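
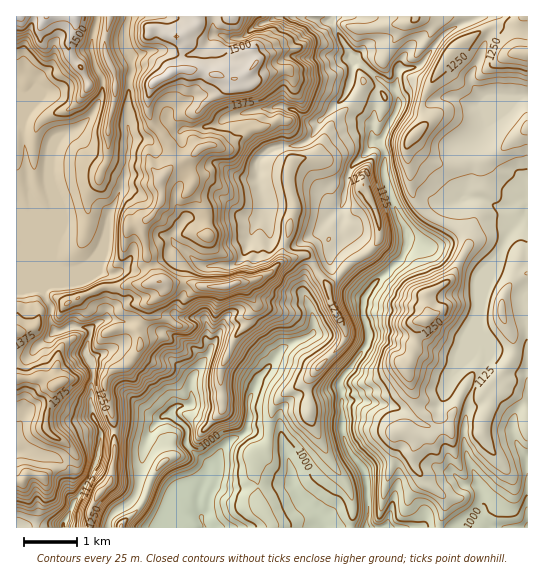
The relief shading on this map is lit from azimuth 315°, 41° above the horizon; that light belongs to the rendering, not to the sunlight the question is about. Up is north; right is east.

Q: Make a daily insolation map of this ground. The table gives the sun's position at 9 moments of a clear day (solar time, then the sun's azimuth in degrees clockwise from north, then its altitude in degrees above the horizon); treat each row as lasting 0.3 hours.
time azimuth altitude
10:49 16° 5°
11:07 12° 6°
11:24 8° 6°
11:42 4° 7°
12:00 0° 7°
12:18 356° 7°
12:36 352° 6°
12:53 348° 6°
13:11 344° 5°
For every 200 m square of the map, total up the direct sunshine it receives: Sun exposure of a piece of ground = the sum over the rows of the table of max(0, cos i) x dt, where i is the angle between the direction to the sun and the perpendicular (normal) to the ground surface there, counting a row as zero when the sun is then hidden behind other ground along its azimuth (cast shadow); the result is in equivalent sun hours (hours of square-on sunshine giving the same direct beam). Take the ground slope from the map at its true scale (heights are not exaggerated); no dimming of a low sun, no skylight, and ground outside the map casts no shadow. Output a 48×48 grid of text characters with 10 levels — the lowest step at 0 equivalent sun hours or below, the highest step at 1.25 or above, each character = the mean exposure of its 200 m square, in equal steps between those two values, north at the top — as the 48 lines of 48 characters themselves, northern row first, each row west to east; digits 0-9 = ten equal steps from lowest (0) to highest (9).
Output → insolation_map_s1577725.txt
001000011015864322100002999632565332200100366420
000000021022113310000079798874000000000028731332
000010022210000012444885446423100010000174102455
000002313420012123333234200000000120000530003322
000001411521245554443311365543300000004400021000
000000230214751000222212102233214000145100010000
000000111212200000001110000001031100022000100000
000000001001000001000000000000131020030000000000
000220003000000021000000000001421100333442110000
122000002010000000000000000004210002744211211003
220000012111010000000000000033222006741000122232
210000000111003235520000000143332124300001222320
211112321112422331011000002434421511000122233100
111222331112343200000000011112107500000222221000
111222231011142121000000011000049310010000111100
112211100022210121000000012000144520000111111111
112211100132011200000000013200110530010111111211
121211100255411002300011113211210250012222331122
222221100354400001210011121112310151002333322222
222222111232000133332122121122210032000023322222
222222112200100112322122210222212111000001332223
222222012200222000023333424632234200000003210233
222221023101222300012446973242441000110144001233
222211222011266340027999400044400000567983002222
222222257566657699999971000026000003899962112321
222568962200000002320000000002000014687300122421
775264000000000000000000000001100014432233223422
334100000000000000000000000000600012234410122222
442000000100000000000000000000340014431000121122
310000003111000000000000000000030011000000120012
001540000012000000000000000012000142200001221001
004630000230000000000000002464000456310001222221
356456204520000000000000002440003522310011223311
665468523000000000000000012100013200010012323211
001310011000000000000000121000001000000112232111
000000000000000000000000100100000000002222122101
000000000000000000000000001200002321001242122001
002000000100000000000000000110002343212321131002
012201200000000000000000000011002333332221121111
100254101300000000000011000013100000022101002310
100004301200000000000011100003200000010001001330
430000203100011000000011100001510000000001000231
677200025210100000000010000000430010012100100022
201100065121100000000011100000030010002320000001
000000161001000000000112210000020010000234300000
000000310002000000001112211000011100100001000000
000000200041000000000012222210110100000000011000
000000000110000000000001222111000000000000010000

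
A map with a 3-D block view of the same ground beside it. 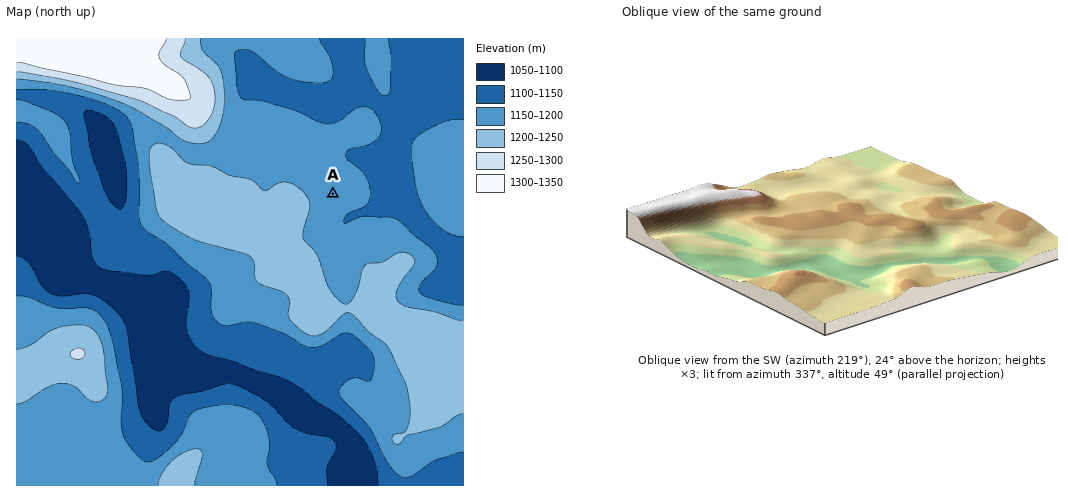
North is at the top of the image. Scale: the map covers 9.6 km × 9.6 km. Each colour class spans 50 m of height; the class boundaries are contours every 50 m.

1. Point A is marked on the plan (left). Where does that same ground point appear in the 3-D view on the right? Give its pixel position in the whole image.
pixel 868 200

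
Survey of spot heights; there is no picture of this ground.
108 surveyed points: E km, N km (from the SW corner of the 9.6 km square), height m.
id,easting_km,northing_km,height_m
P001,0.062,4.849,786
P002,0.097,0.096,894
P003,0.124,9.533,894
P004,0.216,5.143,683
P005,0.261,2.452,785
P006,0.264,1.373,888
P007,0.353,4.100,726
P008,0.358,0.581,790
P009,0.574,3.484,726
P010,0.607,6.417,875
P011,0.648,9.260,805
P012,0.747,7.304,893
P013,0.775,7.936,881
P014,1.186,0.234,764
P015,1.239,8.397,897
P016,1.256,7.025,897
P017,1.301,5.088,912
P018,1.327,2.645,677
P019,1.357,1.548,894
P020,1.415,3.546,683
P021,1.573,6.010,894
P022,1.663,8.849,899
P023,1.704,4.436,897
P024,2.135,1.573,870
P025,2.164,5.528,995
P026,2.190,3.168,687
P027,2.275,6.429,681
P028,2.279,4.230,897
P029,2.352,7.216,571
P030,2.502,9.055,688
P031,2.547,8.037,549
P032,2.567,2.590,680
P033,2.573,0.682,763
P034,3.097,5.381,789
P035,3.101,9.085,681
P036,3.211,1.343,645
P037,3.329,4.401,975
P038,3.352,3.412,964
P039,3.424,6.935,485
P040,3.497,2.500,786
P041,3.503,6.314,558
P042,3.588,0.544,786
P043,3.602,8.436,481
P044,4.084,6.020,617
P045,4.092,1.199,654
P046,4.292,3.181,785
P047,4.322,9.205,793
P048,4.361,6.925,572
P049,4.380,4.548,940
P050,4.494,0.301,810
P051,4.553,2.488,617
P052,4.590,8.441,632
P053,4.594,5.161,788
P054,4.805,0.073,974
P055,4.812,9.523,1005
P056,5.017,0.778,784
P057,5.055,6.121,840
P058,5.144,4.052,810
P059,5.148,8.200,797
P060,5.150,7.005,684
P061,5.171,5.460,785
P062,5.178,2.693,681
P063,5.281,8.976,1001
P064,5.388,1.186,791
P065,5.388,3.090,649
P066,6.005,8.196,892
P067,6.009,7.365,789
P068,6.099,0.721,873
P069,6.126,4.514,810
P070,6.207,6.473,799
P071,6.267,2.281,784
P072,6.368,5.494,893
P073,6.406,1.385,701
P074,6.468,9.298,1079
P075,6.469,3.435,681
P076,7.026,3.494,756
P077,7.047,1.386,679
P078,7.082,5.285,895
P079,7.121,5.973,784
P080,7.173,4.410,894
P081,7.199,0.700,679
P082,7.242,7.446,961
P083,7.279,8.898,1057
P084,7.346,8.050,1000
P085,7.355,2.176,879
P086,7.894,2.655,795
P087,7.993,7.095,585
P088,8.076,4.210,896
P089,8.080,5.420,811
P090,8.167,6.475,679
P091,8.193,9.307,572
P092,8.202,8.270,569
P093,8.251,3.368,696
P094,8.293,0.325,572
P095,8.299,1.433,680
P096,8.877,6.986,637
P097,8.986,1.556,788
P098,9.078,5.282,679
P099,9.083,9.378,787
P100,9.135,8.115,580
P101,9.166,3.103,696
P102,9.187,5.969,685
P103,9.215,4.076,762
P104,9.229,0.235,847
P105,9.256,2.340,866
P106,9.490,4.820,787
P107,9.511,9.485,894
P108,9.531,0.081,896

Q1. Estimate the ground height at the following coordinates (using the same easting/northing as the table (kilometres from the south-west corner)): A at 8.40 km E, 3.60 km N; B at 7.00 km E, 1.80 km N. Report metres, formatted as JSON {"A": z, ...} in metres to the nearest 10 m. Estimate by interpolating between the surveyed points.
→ {"A": 730, "B": 790}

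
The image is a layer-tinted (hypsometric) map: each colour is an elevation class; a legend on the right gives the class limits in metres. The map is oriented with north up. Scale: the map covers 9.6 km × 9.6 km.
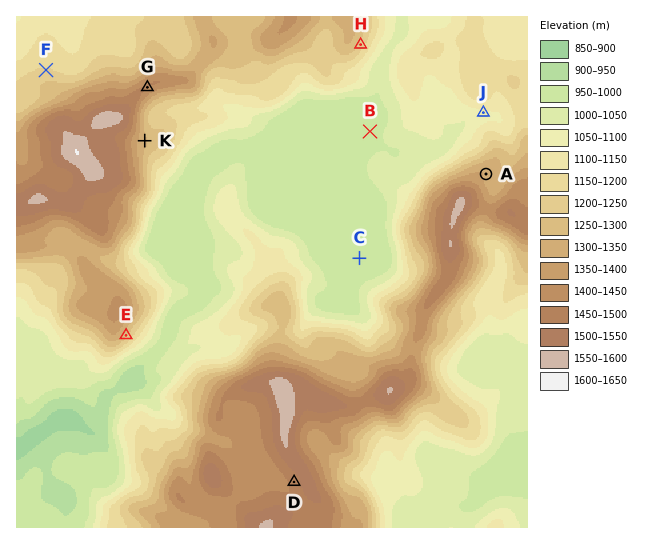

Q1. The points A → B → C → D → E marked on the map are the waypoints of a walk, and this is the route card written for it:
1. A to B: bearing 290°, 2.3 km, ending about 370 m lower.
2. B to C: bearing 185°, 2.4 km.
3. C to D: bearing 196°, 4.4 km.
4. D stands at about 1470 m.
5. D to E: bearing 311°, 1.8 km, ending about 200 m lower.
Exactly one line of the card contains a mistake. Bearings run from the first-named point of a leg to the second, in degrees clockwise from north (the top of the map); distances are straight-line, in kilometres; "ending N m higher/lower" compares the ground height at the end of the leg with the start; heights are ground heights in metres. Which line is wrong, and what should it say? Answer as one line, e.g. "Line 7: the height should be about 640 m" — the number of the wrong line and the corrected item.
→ Line 5: the distance should be 4.2 km.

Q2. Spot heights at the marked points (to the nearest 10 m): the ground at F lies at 1210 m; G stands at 1450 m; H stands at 1230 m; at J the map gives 1090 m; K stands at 1310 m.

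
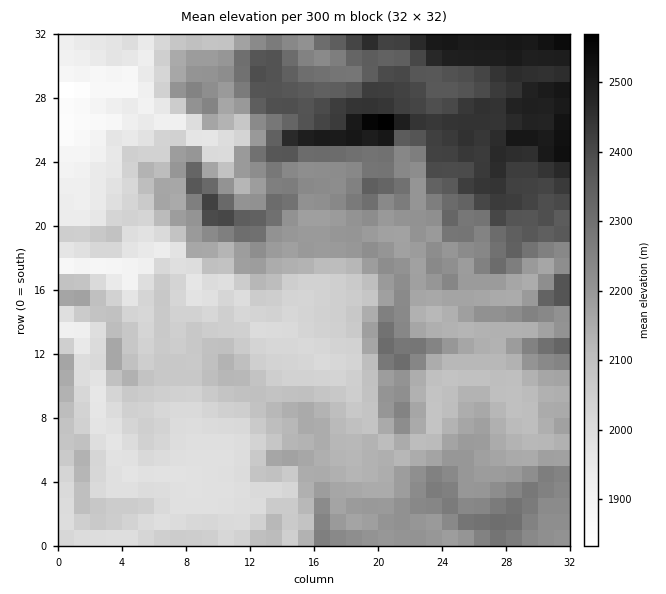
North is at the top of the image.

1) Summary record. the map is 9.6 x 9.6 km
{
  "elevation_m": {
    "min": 1800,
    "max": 2590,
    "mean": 2170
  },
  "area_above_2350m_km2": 15.1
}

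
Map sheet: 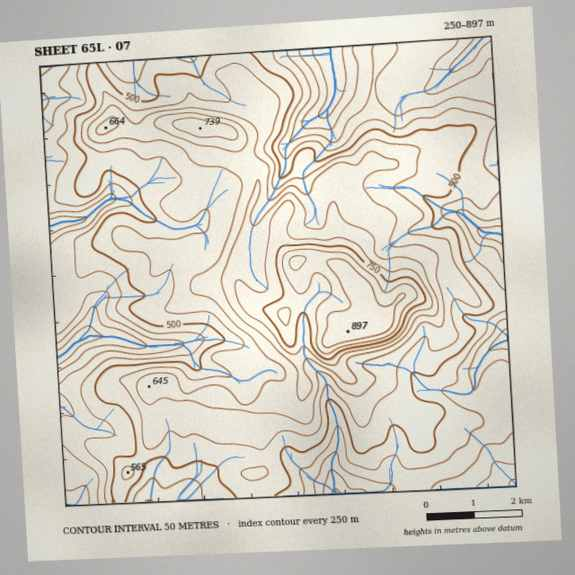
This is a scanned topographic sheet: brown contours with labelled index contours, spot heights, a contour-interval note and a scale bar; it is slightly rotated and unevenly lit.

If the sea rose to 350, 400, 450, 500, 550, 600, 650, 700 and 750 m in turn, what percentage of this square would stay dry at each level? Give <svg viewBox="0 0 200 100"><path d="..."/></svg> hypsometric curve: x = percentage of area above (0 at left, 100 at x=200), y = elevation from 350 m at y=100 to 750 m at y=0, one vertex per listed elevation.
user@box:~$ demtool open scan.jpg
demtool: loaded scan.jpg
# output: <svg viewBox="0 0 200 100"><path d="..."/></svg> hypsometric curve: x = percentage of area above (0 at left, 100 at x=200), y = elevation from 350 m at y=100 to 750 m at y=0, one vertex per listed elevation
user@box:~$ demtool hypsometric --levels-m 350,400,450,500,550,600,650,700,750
<svg viewBox="0 0 200 100"><path d="M190 100l-18-12-26-13-29-13-37-12-34-12-19-13-10-13-6-12"/></svg>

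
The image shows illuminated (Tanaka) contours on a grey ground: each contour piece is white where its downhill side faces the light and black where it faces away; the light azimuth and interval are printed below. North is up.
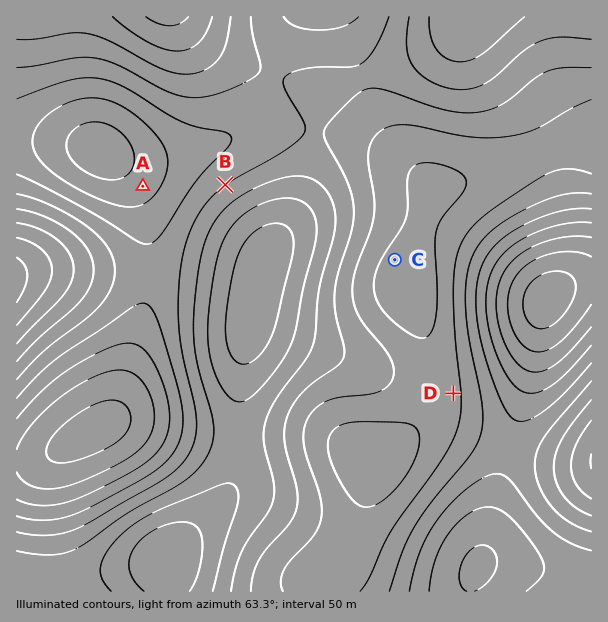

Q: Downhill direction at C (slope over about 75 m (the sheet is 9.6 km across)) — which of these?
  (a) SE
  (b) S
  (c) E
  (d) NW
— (a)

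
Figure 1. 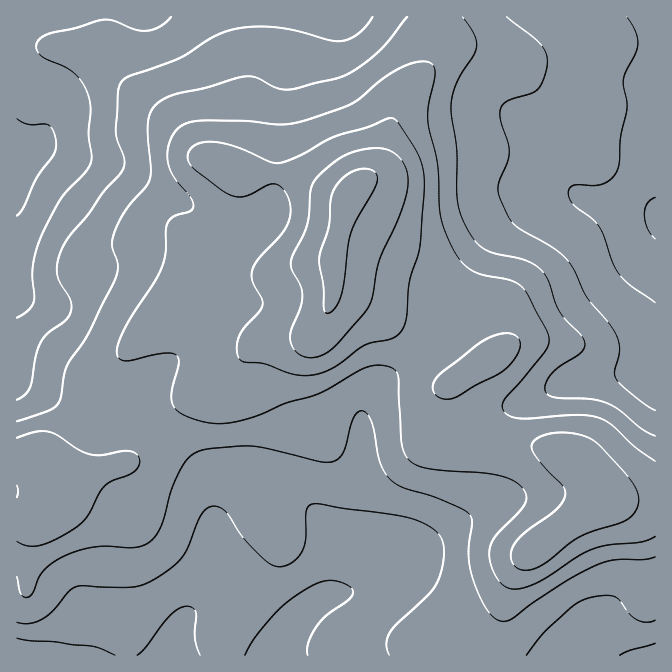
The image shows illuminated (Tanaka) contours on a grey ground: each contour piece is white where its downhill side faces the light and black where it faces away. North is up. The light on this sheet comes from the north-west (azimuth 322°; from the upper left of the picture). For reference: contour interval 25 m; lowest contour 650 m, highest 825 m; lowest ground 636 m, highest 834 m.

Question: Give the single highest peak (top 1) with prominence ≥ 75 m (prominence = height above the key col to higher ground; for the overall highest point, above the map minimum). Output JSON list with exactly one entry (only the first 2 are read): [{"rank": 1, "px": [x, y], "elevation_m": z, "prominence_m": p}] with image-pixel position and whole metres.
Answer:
[{"rank": 1, "px": [354, 190], "elevation_m": 834, "prominence_m": 198}]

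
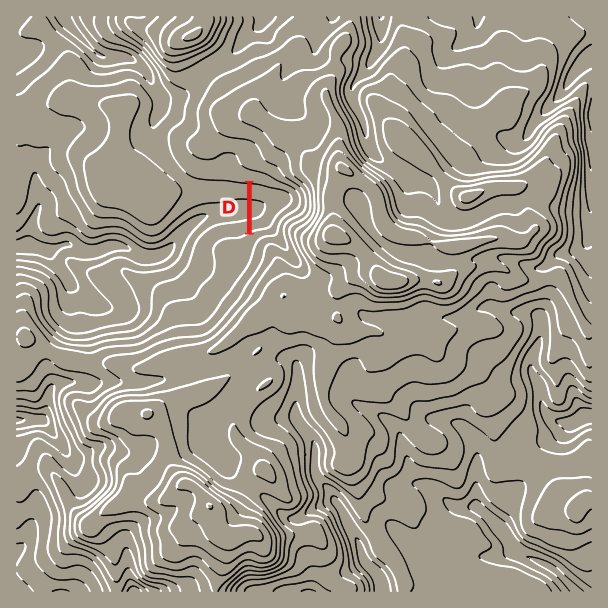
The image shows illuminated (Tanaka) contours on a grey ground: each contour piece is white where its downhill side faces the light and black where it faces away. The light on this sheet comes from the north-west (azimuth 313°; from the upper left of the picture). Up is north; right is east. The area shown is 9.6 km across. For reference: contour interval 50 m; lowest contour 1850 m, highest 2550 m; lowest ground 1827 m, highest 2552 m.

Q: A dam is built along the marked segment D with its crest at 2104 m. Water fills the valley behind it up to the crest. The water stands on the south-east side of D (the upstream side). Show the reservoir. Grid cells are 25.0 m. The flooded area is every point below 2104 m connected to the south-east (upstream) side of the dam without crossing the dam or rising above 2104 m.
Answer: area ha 38.4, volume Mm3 12.34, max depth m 72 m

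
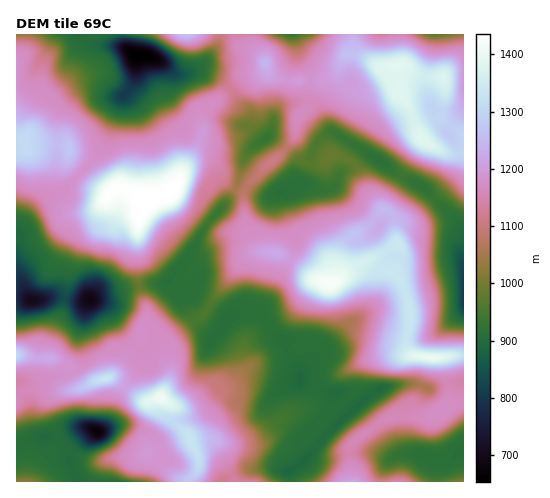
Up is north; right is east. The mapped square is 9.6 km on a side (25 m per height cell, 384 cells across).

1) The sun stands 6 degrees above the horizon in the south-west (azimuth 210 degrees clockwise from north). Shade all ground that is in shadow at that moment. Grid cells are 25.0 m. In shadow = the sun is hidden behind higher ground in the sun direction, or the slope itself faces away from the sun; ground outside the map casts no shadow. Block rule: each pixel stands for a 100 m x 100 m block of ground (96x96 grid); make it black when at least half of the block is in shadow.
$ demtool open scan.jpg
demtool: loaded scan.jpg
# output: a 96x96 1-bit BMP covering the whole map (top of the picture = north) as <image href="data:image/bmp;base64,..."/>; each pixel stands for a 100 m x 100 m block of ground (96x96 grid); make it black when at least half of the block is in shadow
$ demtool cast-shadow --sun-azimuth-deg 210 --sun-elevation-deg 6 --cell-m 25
<image width="96" height="96" href="data:image/bmp;base64,Qk2+BAAAAAAAAD4AAAAoAAAAYAAAAGAAAAABAAEAAAAAAIAEAAATCwAAEwsAAAIAAAAAAAAA////AAAAAAD/wAAAAAH//+P/////gAAAMAH///P/////gAAAcAH/8/H///9/gAAAMMH/4eD///8/gAAAAMD/4AD//+cfgPAAAeAf4AD//+Efh/wAAeAP4AB//+APj/4AAeCP4AA//+AHn/4AA+f/4BwP/8AHn/8AA///4A8H/wAAP/+AB///8A/AAAAAP/+AD///8AfgAAAAH/+AH///8APwAAAAB8IAH///+AP4AAAAAAAAB///8AH+AAAAAAAAD///8AD/AAAAAAAAP///wAB/wYAAAAAA////4AB/98AAAAA9////4AA//8AAAAB/////4AAf/+AAGAD/////8AAP/8AAHAD/////8AAH/wAAD/5/////8AAAAAAAB/+/////8AAAAAAAA/+P////8AAAAAAAAf+H////8AAAAAAAfv+D////8AAAAAD///+B////8AAAB//////B////8AAAD//////A////8AAAD//////Af///8AAAD//////gf///4AAAB//////g////4AAAB//////h////wAAAB//////z////gAAAB//////3////gAAAB///////////gAAAB//////v////AAAAB///////////AAAAB///////////AAAAD//////////8AAAAD//f///////wAAAAD/+D///////gAAAAD/+B//8f//wAAAAAD/8B//wP//gAAcAAH/8A//gD//AAA+AAD/8Af/AB/+AAB8MAD/8APwAA/8AAB8eAD/8AHAAAf8AAA5/4D/8AAAAAP8AA4H/8H/8AAAAAH4AP8P/+H/8AAAAAD4AP8P/+P/8AAAAAB4AD4P//f/8AAAAAA4AB4H////8AAAAAABgP4H////8AAAAAAD4/+D////8AAAAAAB4//x////8AAAAAAB5////8f/8AAAAAAA5////4//8AAAAAAAb////7//8AAAAABAD///////8AAAAADgB///////4AAAAADgA///////4AAAAADgAf//////wAAP/+DwMP//////gAAf//DwMH//////gAAP//34eB//////AAAP///4fAf////wAAAH///4/AP////AAAAD///8/+H4//8AAAAB///8f/gwf/wAQADg///+//wA//ABwADw///+//wB/wAH4AHz//////wD+AAP4Dn3/////zgB4AAf6P///////xgAAAAf7////////wAAAAA//////////wAAAAA//////////gAAAAA//////////AAAAAB/////////+AAAAAB/f///////8AAAAAB8P///////8AAAAAB4f///////8AAAAAAAfv//////8AAAAAAAcH//////8AAAAAAAcD//////8AAAAAAAcD//////8A3AAAAA+D//////wB/AAAA/+D//////gD/AAAB/8H//////gH/AAP//8P//////AP/AAf//////////AH/gA/////////AHAH/wB////////8AAAf/8B////////wAAH//8H///8="/>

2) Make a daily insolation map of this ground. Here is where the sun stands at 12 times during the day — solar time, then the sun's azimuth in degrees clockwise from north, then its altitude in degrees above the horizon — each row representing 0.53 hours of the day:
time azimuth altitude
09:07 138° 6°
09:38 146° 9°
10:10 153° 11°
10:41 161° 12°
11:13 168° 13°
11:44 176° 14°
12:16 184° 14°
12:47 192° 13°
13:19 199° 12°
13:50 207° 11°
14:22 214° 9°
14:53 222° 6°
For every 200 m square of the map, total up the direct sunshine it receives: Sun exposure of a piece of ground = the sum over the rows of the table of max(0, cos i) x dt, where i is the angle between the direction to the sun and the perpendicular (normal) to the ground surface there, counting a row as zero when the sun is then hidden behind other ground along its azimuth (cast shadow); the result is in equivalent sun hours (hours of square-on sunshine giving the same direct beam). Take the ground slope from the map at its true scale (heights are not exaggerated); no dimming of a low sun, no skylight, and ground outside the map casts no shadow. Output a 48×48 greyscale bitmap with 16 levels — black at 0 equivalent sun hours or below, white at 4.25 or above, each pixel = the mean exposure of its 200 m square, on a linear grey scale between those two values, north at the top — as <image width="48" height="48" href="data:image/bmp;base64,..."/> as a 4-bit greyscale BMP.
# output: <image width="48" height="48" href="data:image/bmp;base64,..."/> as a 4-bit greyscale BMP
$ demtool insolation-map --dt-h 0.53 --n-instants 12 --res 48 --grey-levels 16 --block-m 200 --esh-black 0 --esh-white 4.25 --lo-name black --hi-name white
<image width="48" height="48" href="data:image/bmp;base64,Qk32BAAAAAAAAHYAAAAoAAAAMAAAADAAAAABAAQAAAAAAIAEAAATCwAAEwsAABAAAAAAAAAAAAAAABEREQAiIiIAMzMzAERERABVVVUAZmZmAHd3dwCIiIgAmZmZAKqqqgC7u7sAzMzMAN3d3QDu7u4A////AAABNEV5z//qUkmHYwAAAQAAERIAAAAAAAATQ1at24dkITZ2dSEiRCIREjIQAAEjETM0REIkVUVURnVWZ4dlRUMjQyIQABI0RERERCAAAkREaHRHdmV3VEQiNGZkIjRmVFQzQxAAACM0Z1NEMzMkVEMxAUipqrzshodmQgAAABNplSERERESRUMyAAN6vMy929zLh3VENHnLdCESIiETREQzIAAld3ZWrbzf/u7szM25mVMyEkQiM0RDIQABNDNEWFiIvv7dyXVoQhIhNFZDIjMzIhAAAjETREVVaKy5hiABEAIiREZUMzMzMiEAAAACMzREIRSdtBAAEhATM0VkRDRFdlUyESR2RHZVQxABIyEAAiABEjVVREREa97//+3KmLmIZCEAASIQE0AAACRURFRDI4mazv///WQyIQAQEjMiI0EAAQAjREREMiRVVVUzVgEhEAABIjREQzIAEiIjREREVUM0MgAAAAAQAAAAATREMSMzIjNEREVXh1MzMyAAAAAAAAAAACRDEBRDMiJEaKq7ljMzNFEAAAAAAAAAABMxABNUQzRFet7cp2QzNEQAAAAAAAAAABIQARFFREREaau8y6dUREQxEgAAAAAAABEAEiImdUVmeIzv7Kh3ZTNDIxEQEhAAIyABEjMlq5q8p6y5rMu5dTMzIyNFVEMjVmQiIzM0ne7chmZDR5mYZEMiI0ZVVWeInN3IQzREaJh2VCASI0ZUREQyI3ZUV5vO25mrlTRFVVZ3ZBASIjRUNERDM2ZWrO/suap5uURVREVUMhERAAAUVTRURFVq3aq7y8yHi4RnZDIREiEAAAABQyRVRVVqp2iamZmXiaY1VEQyIzIAAjIAETRVRGWIZmd3eGaqiKkwEkIQASIhAAJCEkM0RImWRVeZhlWN64lhASAAAAAREQFFQhESRdyVQzNndkRYvJeEEhAAAAAAACIiEAATWMp1QzM0VUREWIZ5ZCEAAAAAACMQAAAUenZVVDMiRDMzRYdYlDZAAAAAABEAAAE2iHh3ZjEAEQABJGdlZCWXMRERAAAAACSKp6mXZ1IAAAAAATZmQxJalVVUMhAAAozdu4dmVlMQAAAAAANVQxATiFNEUxABSt7uuFVVVEIhAAAAAAJFVDAAKpUzIRFa3NymM0REMyIhAAAAAAJENFMQKKdBE3zsmoYxJCMyISIQAAAAARJDMjQyRXl0a92Xh0MSRAARESEAAAAAEjIzRVZkVWm83adnhkIlQhACIhAAAAAAADRGiHd4Y0atuGZ4hkM0QyIjMQAAAAAAABI1ZoqqhURmZmZodkRWdDNDIQAAAAAAAAABNpmaqGZlVVV3VEVnZEMzEREREAAAAAAAJmaIdmVVVEaGRFZ2VUMiECIiIAAAAAAANVVlMiRFZWiVVFREREQjIREjEAAAARABRERkMRM0V3dURDEAE0QyQhIiAAAASJdFVUQSIRIzRlIAAQAAAREQEiMiERJJ3//YVUMRAAEjIiAAAAAAAAAAAjRWms3v7MupUhEAAAACIhAAAAAAAA=="/>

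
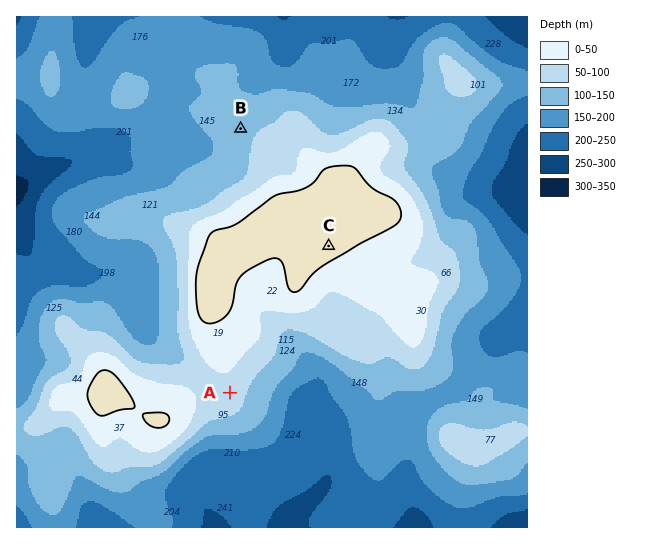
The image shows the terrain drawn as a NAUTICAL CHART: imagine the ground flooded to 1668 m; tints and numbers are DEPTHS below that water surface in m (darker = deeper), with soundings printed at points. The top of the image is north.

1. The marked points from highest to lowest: C A B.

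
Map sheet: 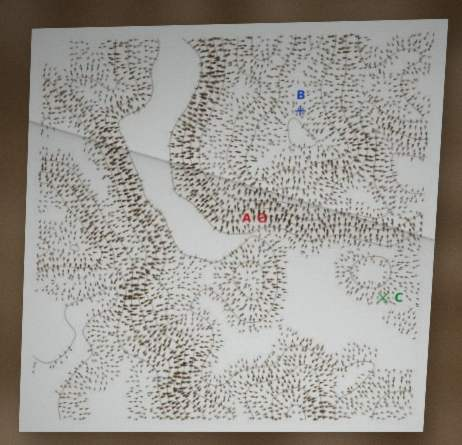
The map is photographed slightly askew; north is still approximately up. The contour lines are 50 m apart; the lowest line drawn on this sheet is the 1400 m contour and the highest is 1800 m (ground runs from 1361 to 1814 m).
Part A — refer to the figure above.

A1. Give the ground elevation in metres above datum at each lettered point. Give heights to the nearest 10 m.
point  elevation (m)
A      1490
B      1740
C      1430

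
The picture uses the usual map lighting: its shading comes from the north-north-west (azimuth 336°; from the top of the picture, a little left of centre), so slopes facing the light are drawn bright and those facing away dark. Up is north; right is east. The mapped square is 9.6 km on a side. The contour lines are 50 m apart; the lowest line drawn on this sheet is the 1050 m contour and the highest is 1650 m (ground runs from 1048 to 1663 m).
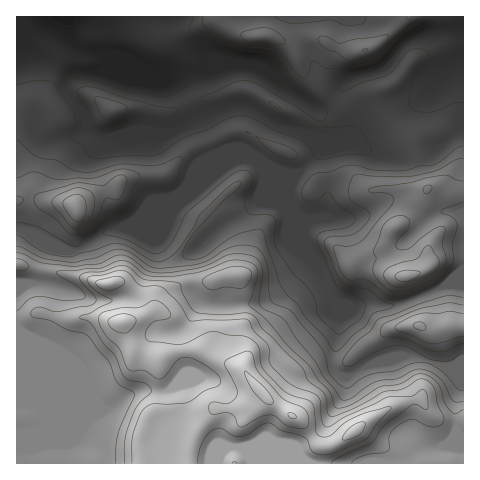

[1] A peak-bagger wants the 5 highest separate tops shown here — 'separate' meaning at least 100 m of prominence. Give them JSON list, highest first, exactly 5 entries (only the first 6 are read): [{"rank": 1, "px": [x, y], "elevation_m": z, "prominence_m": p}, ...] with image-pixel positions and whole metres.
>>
[{"rank": 1, "px": [260, 390], "elevation_m": 1663, "prominence_m": 615}, {"rank": 2, "px": [406, 277], "elevation_m": 1467, "prominence_m": 203}, {"rank": 3, "px": [419, 326], "elevation_m": 1456, "prominence_m": 159}, {"rank": 4, "px": [76, 208], "elevation_m": 1438, "prominence_m": 194}, {"rank": 5, "px": [364, 50], "elevation_m": 1301, "prominence_m": 139}]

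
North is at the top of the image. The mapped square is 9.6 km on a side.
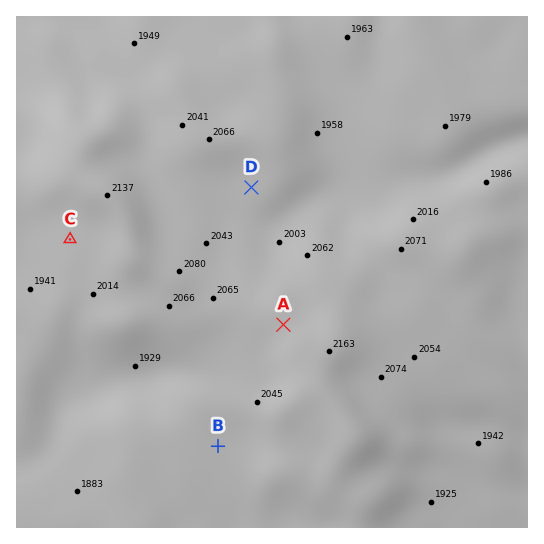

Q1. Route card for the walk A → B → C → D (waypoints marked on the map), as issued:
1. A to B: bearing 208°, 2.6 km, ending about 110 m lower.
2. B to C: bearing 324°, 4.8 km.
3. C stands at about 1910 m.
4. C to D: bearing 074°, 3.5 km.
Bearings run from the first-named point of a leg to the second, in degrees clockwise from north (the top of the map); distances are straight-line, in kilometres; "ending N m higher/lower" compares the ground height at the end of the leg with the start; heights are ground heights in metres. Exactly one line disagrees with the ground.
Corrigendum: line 3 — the height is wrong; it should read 2020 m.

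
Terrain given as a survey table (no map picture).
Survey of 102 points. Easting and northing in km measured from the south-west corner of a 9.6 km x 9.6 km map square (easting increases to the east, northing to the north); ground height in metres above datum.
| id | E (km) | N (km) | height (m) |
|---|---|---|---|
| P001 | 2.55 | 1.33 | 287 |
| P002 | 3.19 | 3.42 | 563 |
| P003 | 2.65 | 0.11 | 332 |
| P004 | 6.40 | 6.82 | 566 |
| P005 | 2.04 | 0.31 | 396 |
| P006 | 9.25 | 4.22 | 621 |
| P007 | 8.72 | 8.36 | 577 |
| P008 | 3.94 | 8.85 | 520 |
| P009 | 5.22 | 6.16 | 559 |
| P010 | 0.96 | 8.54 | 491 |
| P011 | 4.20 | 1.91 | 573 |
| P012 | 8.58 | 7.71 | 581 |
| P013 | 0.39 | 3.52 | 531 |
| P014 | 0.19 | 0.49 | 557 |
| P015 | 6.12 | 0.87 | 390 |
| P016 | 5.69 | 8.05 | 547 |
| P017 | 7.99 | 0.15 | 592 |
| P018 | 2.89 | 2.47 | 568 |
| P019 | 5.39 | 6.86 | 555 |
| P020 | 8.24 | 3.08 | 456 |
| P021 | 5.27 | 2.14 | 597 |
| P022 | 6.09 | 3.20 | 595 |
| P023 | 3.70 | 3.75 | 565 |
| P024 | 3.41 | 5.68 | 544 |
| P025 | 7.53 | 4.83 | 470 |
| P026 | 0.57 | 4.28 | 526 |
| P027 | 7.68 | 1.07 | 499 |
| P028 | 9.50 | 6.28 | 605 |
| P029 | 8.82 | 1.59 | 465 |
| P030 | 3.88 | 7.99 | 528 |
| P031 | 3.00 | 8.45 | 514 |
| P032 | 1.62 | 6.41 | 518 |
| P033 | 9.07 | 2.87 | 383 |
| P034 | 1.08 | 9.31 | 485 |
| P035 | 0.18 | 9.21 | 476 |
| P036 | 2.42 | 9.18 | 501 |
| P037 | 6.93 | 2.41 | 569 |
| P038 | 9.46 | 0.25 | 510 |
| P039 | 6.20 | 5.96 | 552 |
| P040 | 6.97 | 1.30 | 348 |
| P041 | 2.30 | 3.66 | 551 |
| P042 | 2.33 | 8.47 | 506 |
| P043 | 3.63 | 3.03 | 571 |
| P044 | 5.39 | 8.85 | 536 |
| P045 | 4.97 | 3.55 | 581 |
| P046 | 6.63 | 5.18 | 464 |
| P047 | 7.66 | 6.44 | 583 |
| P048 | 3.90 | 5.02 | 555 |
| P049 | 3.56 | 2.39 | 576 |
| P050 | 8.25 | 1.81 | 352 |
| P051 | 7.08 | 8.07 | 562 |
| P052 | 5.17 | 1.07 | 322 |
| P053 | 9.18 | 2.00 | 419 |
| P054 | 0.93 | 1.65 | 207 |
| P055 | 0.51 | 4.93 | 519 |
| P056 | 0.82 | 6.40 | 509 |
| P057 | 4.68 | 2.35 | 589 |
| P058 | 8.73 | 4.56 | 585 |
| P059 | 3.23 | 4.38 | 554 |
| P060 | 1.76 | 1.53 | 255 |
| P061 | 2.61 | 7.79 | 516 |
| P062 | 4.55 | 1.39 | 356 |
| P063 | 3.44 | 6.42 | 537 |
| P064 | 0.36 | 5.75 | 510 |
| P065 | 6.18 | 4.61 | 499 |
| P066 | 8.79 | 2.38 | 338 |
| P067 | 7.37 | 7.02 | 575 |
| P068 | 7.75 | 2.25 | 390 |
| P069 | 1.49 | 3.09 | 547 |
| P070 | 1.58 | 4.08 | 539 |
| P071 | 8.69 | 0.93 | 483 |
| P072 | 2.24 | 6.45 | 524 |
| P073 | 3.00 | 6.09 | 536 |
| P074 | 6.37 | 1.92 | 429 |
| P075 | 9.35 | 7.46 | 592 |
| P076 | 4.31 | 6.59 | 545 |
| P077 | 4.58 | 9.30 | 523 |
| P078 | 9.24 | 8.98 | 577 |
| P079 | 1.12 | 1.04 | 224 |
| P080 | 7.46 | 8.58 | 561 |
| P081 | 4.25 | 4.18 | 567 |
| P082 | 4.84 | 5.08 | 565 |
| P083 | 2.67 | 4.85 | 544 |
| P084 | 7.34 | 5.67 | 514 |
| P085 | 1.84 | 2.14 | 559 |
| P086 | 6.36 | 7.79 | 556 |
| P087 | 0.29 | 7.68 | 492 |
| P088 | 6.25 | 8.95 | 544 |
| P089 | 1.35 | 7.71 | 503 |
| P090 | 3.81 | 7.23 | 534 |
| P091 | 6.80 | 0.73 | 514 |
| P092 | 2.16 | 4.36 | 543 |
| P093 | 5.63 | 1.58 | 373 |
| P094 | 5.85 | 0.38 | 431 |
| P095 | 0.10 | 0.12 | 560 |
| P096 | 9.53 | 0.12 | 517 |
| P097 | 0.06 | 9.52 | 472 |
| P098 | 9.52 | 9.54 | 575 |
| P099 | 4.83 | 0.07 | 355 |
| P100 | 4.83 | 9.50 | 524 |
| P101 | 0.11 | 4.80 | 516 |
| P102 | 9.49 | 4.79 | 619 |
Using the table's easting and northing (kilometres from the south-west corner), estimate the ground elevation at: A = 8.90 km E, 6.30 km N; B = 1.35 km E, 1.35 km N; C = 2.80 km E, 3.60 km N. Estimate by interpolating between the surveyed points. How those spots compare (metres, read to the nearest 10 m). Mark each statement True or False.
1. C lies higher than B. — True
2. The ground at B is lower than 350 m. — True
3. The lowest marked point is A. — False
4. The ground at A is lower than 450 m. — False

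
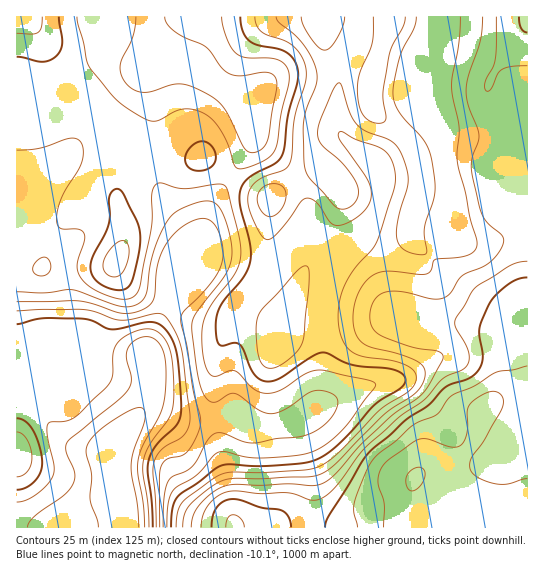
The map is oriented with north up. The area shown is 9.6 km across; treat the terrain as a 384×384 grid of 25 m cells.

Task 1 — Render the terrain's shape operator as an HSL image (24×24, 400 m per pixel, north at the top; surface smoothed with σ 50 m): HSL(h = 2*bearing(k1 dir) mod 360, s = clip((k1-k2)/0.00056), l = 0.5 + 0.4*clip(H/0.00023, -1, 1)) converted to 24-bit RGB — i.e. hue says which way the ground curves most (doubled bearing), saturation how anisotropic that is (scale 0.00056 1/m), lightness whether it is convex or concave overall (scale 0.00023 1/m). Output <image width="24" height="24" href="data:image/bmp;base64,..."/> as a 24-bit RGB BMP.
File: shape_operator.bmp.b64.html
<image width="24" height="24" href="data:image/bmp;base64,Qk32BgAAAAAAADYAAAAoAAAAGAAAABgAAAABABgAAAAAAMAGAAATCwAAEwsAAAAAAAAAAAAAgZU1RnNThrB7prSUUTCHBQAzJF2H5PXWsazb6+bgzdfgcV/HsaC4QlOzXFDAu4OXT1t0tLp6up1rU3Nzg3h9iIV3dYB7foB/m8lfOIdiZK5Lb5JTPC1hEAAzI+5jtf/CYIbP6+Dk4tTskHXl0sLofmvaPSuv0XrAwXSkfJpmyqmOWoyCYYSHjJObfXmbgnuM2erVUKTTiazAfXmoHxReDABf1PrRHeEjHjcblPcPj69ETVORr2WLrD/DcCO+vFzK3qnFtKnFxK+2ro+1WXyOZZBiX3CFlIWc5u/cQj6Zd1g7bVs7HChOADll5/XWxWGiZkWCrelgWWYqRkIXSE8UMDkaIEVFU0ay59Li2KnPxpegtZOrnVOvrYNrR3FjcIJb7MSvdA1Wr2dFgoJSJUs6AzAnOLYdwCs8rIw6091FYjozf25Fdn9OT2tAGUYoDTchkaZMzHic47q+smp/e0Jrx5aARZB6dn9/pzcZtDGgxrWxs4GzZ3GaG2xmE009diY/6rpQlsszZTpFpJk5WYk/YX5nUHBmHVA3F380R8CU4aTY+2rArnu+0KnJxZyxR3CFgH9+Rlmlzp+foH2WmZm0Uo/ECx1QXCVv9ObCy8F4Tydp2a9xZLE8Llc2W1Y7Q18oHFQHEjECISsI5as4ts3bvnTQ36m7h1O0f4B/R316xHySxKGpgbqEOzCDDwguTS9l8em/27qWGyB+7NjUz66rQmGDRkaHrVRpjXo3MzQVCDgHD64AU14YVkAd07k+iGllTpVGe398PnVZyX9j5HEhIyYNIQwnMHdGwuSi4sKtIjx1zsqg3cXCbXPFKiOutXPH0KTVio/Vn9jfTq+ROThUU6FTqr93dntfkHopMjIOPkIRNzQQ2DgAl1MuAFFnU//6kMTW46anSYGjZLur4Mi6Xl2WJyFyfXCnwLHBo7HClaS3b2i7YG7GgaazroaElnV4rFN4b5OpYVevfzN+sMiB1/TiCc3/CqONHGGj7cjj5rnRPIx9y5yEuGd9ITZpYn+errWqprW2j6W1W2mtdU2Tl4KZnoqptae1nZTgvcHhPhrtuJDr3e7j2PXWCCJSZml+Bi0fLXss64OBv35yTotlzIuCNFR1RomPmLWMlql+imxaXjxMWIyRhLO3inymtrWraYWXr4+QJTaIcoTO8d3a7+DHGCBDMV1oen5/CCErt5I04cFuV31uu5BwclyZNnholJ9folM5gms7TquCS6qMZ1RGfoJIn7JaeoB8mW1lSWlxI2BG2dOB+NnSrzW4F05NRl01FhAvnJlZ8+SEMoVMb4Frp1dTR3pCM2ZnvmSNwtSXOY+EbmxKYCUvfKw5dJpHf3+AamSJqHmeS3mCdMNL1b9+x0SxnUqiPEdqH0BinmeM8ea7XMxQMmtlnBxEydZMD1lJQVSY89rDKmx8YlR8tzemqtCTYIeBf3+AY3aAfHeXin2knLOMrqNxhUB7tE6DhFuGFmR0Sp7d7OHf6szoOw5XVLRc3vDbHF/QGDhW68+tekzMLx5dv65gxNOaW117f39/fX+AWXt3f4N0qpt8p35wZkGEtXC2xqXAOda8AKiVmNe2/zutzCHa1vXnuuPLaRV2Jh5L2edwwLpdKA9VntSdysqoaVyPfIFbbYBeX3RsZ3VspJx3opt/SUqPdoipyLzMvdTJGWFlECMVkRU12ueWjuSEcxswQxEURhc8zPa/SEK0MCaHn8mHrIZriGuHjoKJf4p4X3dvXXx0h6yEi6KpVlKScJKPm7qKv7uQVyFhFSVBa0CP/PnPhIYwSwg2wVtfefnQjum4byZkPDJju61UjqFcgH94ioGbmo2fdn+daaSleb+YaW+hdFudiKCfk7aPq1FndUJ5JztpLlyO+eTSzE2RKBWF4/LZcuWqVBdIemd+UTBuyb6LfLJtZnx/eIGKi5uJeYqbhKeda6ZuXjpcV3ZFlaJ2jmRIfDVBfn9UQFNtETM74bx14494Fyt7+vfRVJEqPjxuWUh8TmGf08a1uqaMVGNofHBXmp9PWY1Uf5BjkXZPTUNneH90e4BUf2ZkjTlit3pWTFAuESIchZol7vJ1DkRf9eLM1YZvIT5eTlR8U3yJsa2B03h/h11wcoRgjMeJZ62wb1qHqXV1RXeBfn+AfVJQb0I5XmKNxHedumGVMkluRsFk5PO3EUJIv70y97OJFkRKU197X3d7Xn9rwWdttJKYm7jCjsaMUVJxZ1V3pZmJX2SYaESLs3G+ka3AQlqgk2ux0rTbe4Dikr/W6erSOk2pKD589+bUSoLGKkN1bHJ8U1dvpox7vLid"/>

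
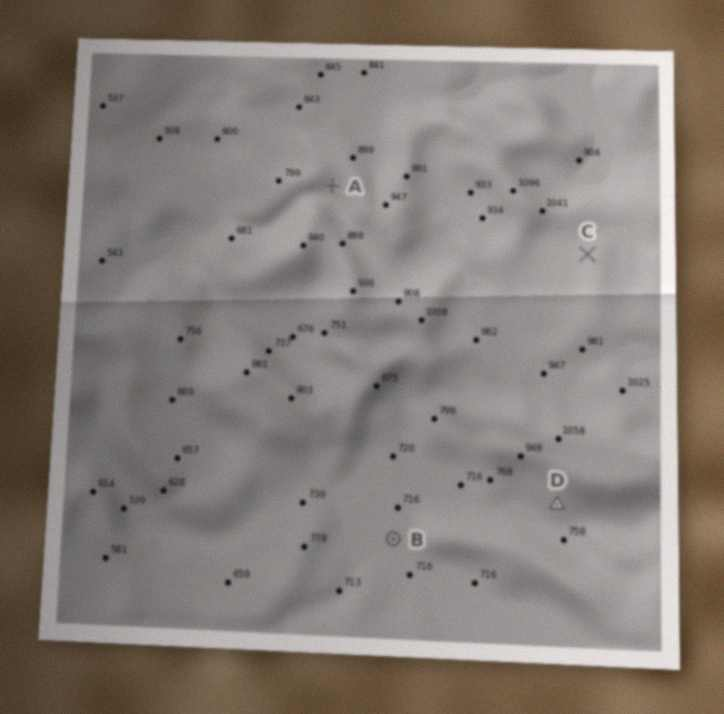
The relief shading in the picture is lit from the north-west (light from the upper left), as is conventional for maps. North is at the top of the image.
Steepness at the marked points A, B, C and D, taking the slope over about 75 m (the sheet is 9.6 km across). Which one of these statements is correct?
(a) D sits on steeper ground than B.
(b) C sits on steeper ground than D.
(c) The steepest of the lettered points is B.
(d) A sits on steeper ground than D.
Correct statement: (a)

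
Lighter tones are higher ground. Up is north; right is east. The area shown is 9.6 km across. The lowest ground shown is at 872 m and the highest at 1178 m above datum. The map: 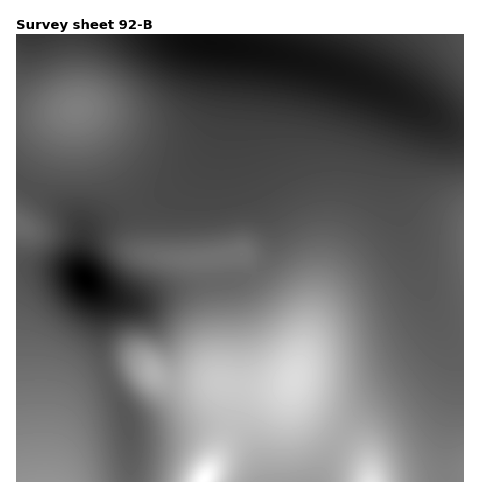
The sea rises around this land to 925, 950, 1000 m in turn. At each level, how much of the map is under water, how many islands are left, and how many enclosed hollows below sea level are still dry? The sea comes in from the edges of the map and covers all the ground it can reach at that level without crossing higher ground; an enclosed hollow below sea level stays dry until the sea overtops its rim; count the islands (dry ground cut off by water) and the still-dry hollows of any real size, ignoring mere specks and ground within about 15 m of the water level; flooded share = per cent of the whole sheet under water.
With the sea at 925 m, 9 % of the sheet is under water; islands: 0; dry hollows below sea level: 1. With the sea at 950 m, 17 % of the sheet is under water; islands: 0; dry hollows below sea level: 1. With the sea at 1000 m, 63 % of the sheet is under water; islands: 1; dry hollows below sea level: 0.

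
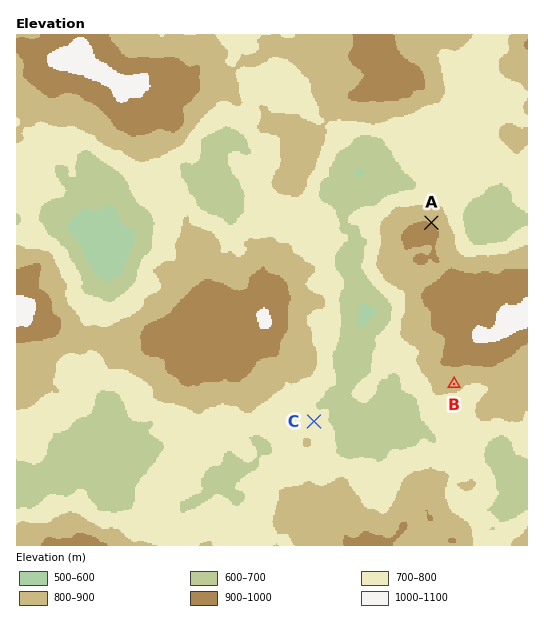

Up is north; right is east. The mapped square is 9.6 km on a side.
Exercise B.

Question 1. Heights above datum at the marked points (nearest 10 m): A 890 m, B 840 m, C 740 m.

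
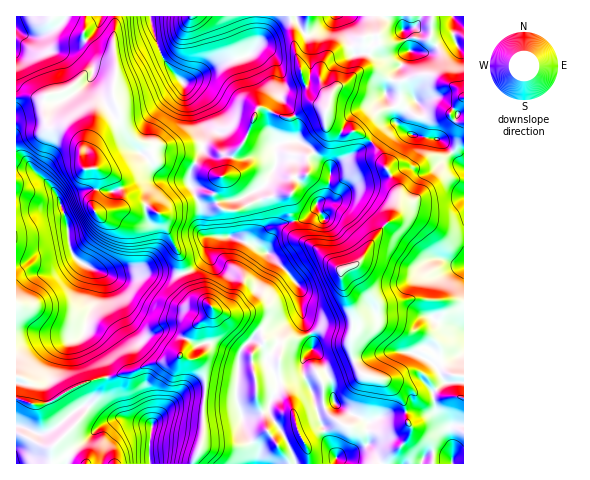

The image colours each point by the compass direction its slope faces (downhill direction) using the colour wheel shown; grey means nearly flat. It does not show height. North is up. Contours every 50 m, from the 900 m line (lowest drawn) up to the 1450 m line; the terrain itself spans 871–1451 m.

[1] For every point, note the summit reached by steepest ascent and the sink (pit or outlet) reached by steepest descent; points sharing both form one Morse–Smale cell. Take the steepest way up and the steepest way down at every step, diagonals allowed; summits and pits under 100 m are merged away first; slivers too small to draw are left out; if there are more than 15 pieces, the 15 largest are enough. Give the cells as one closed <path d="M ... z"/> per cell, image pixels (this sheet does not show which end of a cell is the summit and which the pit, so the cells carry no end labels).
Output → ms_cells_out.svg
<path d="M463 16l-206 0 1 26-9 12-27 9-28 16-11 4 2 8 13 22 6 18-1 19-7 12 22 15 9-4 7-21 12-13 9-26 5-6 20 9 12 2 17-11 11-1 6 4-1 12 4 4 15 7 12-1 11 5 8 9 10 14 1 7 12 21 1 8-6 22-12 11-19 29-6 6-14 6 1 16 10 25-2 39 7 19 6 6 38 9 10 5 9 10 43-2 0-230-24-27-28-5-8-5-6-7 6-12 12-10-4-3-20 0-6-3 0-4 9-20 15-20 17 1 22-14 5 0 3 8 6 3z"/><path d="M326 122l-1 19-17 16 0 16-14 6-2 13-2 2-12 0-14 4-28 13-15-3-4-5-3-10-18 4 4 9 2 26 5 4 24 0 25 10 11 7 16 14 17 20 3 33 9 20 0 9-9 11 0 14 9 18 14 47 11 19-1 6 127 0 0-66-14-2-28 3-9-10-10-5-38-9-6-6-5-9-2-10 2-39-10-25-1-16 14-6 6-5 19-30 12-11 5-14 1-12-13-25-4-12-15-18-11-5-12 1z"/><path d="M98 270l-3 1 4 7-4 24-5 10-8 22-13 2-31-4-22 2 1 65 16 5 14-1 35-19 50-12 18-8 23-4 7-4 16 4 9 17-2 63-10 21 1 3 115-1-3-17-9-16-6-25-10-21-3-15 2-11-14-10-4-19-4-4-12-7-15-2-17-7-22-16-7-19-11 1-24-2-13 3-21 1z"/><path d="M180 356l-7 4-23 4-18 8-50 12-35 19-14 1-16-5-1 64 177 1 10-24 2-63-9-17z"/><path d="M40 118l-24 4 0 46 17 2 16 13 9 13 8 24 2 22 5 14 15 11 28 10 21-1 13-3 33 1-2-18-16-29-2-10-3-3 16-10 20-8-7-14 1-9 5-11-19-7-23 0-5 6-24 14-5 1-8-2 9 13 2 7-1 8-6 8-19 3-3-11 3-10 2-20-3-4-10 1-3-3-2-25-14-13-17-1-4-7z"/><path d="M150 16l-35 1-1 37 2 21-2 8 0 15 6 18-7 6-12 7-10 15 0 7 3 6 0 10 4 5-2 20-3 10 3 11 21-5 5-9-4-18-12-10 13 5 5-1 24-14 5-6 23 0 19 8 8-13 1-19-6-18-13-22-1-7-14-15-9-15z"/><path d="M231 236l-20 0-2 3-3 18-2 3-12 10-8 3 5 13 4 8 21 15 17 7 15 2 16 11 4 19 14 10-2 11 3 15 10 21 6 25 9 16 3 17 26 1 2-6-11-19-14-47-9-18 0-14 9-11 0-9-9-20-3-33-12-15-21-19-16-9z"/><path d="M115 16l-49 0-4 8-7 5-20 8-9-1-10-5 0 66 16-1 6 3 7-2-1 15 4 13 5 3 13 0 12 10 3 6 0 18 4 7 9-2 0-10-3-6 0-7 4-8 6-7 12-7 7-6-6-18 0-15 2-8-2-21z"/><path d="M31 169l-15 0 0 164 22-1 42 4 5-6 2-12 8-16 4-24-5-9-14-7-7-6-5-14-1-18-8-25-10-16z"/><path d="M320 106l-11 1-17 11-12-2-13-7-9-1-12 31-12 13-4 16-6 8-6 1-23-13-5 9-1 9 7 14 17-2 2-2 2 11 4 5 15 3 28-13 14-4 12 0 2-2 2-13 14-6 0-16 17-16 1-31z"/><path d="M454 38l-10 2-17 12-17-1-15 20-9 24 6 3 22 1 2 2-12 10-6 13 14 11 28 5 23 26 1-117-7-3z"/><path d="M256 16l-105 0-1 3 14 42 18 21 4 0 36-19 27-9 9-12z"/><path d="M195 197l-19 7-16 10 3 3 2 10 16 29 4 17 7-3 12-10 2-3 1-15 4-5-9-5-2-26z"/><path d="M64 16l-47 0-1 13 10 7 15 0 19-11 5-6z"/><path d="M32 96l-16 2 1 23 23-3 5 1-1-21z"/>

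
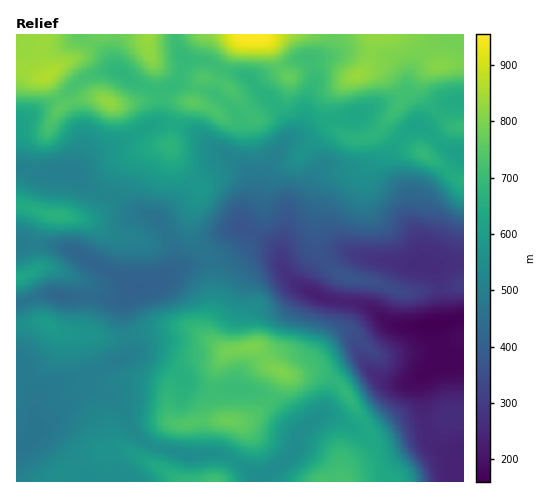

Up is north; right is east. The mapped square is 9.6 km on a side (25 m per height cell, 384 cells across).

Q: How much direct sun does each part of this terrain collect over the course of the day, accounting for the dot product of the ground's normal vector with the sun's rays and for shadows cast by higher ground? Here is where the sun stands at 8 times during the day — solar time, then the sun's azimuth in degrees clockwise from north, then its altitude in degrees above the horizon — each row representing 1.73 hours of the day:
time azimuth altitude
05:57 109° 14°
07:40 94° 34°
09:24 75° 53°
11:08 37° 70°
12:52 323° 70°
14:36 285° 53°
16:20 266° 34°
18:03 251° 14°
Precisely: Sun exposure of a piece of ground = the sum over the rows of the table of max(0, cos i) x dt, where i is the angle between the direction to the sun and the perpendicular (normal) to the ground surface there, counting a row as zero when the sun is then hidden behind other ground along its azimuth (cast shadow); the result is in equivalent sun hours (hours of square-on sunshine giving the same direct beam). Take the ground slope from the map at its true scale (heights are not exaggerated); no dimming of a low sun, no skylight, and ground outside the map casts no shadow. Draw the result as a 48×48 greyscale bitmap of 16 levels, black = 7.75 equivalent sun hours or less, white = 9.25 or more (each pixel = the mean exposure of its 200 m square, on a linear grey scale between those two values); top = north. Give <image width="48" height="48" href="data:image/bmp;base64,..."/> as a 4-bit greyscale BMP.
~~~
<image width="48" height="48" href="data:image/bmp;base64,Qk32BAAAAAAAAHYAAAAoAAAAMAAAADAAAAABAAQAAAAAAIAEAAATCwAAEwsAABAAAAAAAAAAAAAAABEREQAiIiIAMzMzAERERABVVVUAZmZmAHd3dwCIiIgAmZmZAKqqqgC7u7sAzMzMAN3d3QDu7u4A////AKqqqqqqqqmJqpmZd4qqmIiqqqqqqUBZqqqqqqqqqpialmVVaJmqqHeKqqqqpxF3eaqqqqqqqpqXeJmZmXd4qoiJqqqqgwaHZqqqqqqqqqmZmHeIdVd3mqmJqqqpUVh2Zqqqqqqqqpp0ESNDJHiHiqmZmaqoM3dmaaqqqqqqqqhEVmZlWJmHiqqZmqqVJYdmiqqqqqqqqpd4qqqqqqqGeZqqqqpSR4dWqqqqqqqqqoh5qpqpmqqoZ4mqmJUDeIdXqqqqqqqqqph5qqqqqqqqhmaIeHAFZ3dYqqqqqqqqqqh5qqqqqqqql2ZniRAXd3ZYqqqqqqqqqqiJqqqqqqmYiIiJpQBId3ZoqqqqqqqqqqmIqqmZmpmJqpmqgANmZ3ZnqqqqqqqqqqqImqmZmZqqqZqoQCZGd3doqqqqqqqaqqqYmqqZqZmqqqqXIWRXiHd6qqqZqqqpmqqZmZqZmZqpmYdkJWaIiHiqqpmZqqqqqqqZmZqoUzRDERESV2h3d3mqqqqaqqqpmqqpmaqXZkIRAAI1d4d4d3qqqpmpiImImYiId4iImph3ZlVVZneGV4mqqoZlV3iJmpdlRFeJqqqXd2VERXmHZVZ4iImYmqqqqqqYd3iZmZmFZmZ5mYdlVmd4diR4mZqqqqqqqZmqmZhleHZ2RDRXmqqqmXQkV5qqqqqqqpmqqql3h1ZmeJmpmZqqqomHiZmqqqqqqqqqqql4iYiaqZiJmqqqqnaId4qpmZmZqqqqqqmImZqqqZqqqqqqqqmHeJqIiZmZqqqqqqqZqaqqqqqZqqqqqqqpiHd4qqqqqqqqmqqZqaqqmYd4iaqqmal0ISWKqqqqqqqZqqqpmqqqmHd4iZmZmXVDMkeZqqqqqZmImqqZqqqqmYiJmZiIh2aJmZmZqqqqmal3iqmpqqqqmZmZmYiIVKqXdniaqqmZmaqGeaqpqqqqmZmYiZmXM4dnd4qqqqmImqqXaJqpmZmZmZmYmaqVJYiaqqqqqqmZmqqpiJqpiJmZmaqYmZliOKqqqqqqqZqpmaqqmaqqmJqqqqqYd2QiiqqqqqqqqpqpmZqqqqqqqYmqqqqoZCAoqpmImqqqqqqZmZmqqqmqqamamZmql1aZqodTWJqqqqqqqYmqqHiKqaqXZWeJqZqZqphlSKqqqqqqqYmoU0VXmqqYeZmZqqmqmKmJVpmYeKqqqplzNodTaZmZqqqpmqqpmamJZGZCI2iqqYY1mqqXZ5mqqqqqiKqaqpl4lUMSRFZ4h0R6qqqqmZqqqqqpp4mqqlVoqpdomJmZmZmqqqqqqZmYdomZqomqqkM2mqmZd5qqqZqqqqqqmImYZDRomqmZqoh2WKmHeaqpqqqqqaqoeHqoiGVniqlmZqqqdHqpqqhnmqqqqqqZmpqoiqmZmZl2VaqqqGeJqXWIiqqqlkVoqqqpmaqqqaqqqqqqqqmJmGeoiqqXIAABSKqqqqqqqqqqqqqqqpqpmIqniodkJFVUI2eJqqqqqqqqqqqqmaqqqqqniniXaaqpd3iaqqqqqqqqqg=="/>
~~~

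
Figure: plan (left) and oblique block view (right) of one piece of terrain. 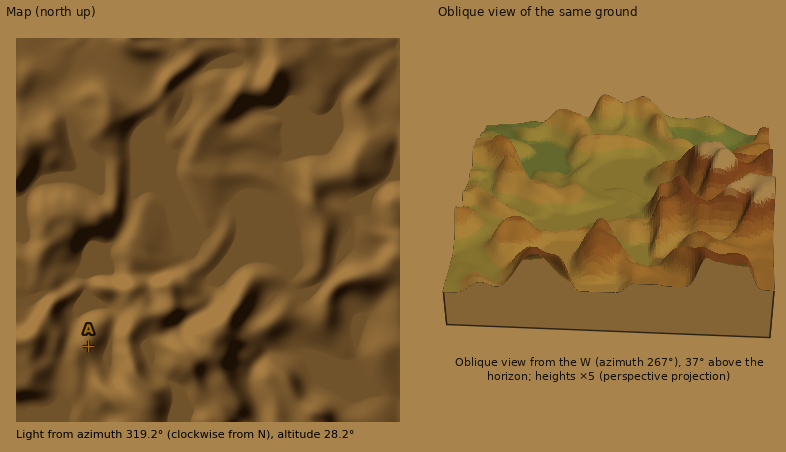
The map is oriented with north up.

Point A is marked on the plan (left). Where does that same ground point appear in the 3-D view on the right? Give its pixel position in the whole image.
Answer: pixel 709 236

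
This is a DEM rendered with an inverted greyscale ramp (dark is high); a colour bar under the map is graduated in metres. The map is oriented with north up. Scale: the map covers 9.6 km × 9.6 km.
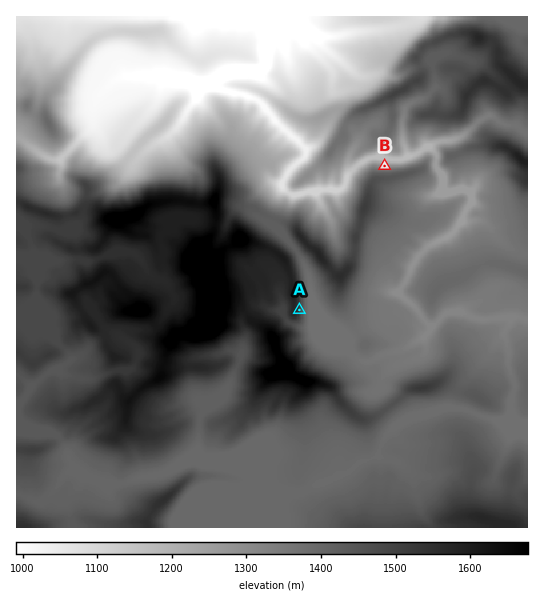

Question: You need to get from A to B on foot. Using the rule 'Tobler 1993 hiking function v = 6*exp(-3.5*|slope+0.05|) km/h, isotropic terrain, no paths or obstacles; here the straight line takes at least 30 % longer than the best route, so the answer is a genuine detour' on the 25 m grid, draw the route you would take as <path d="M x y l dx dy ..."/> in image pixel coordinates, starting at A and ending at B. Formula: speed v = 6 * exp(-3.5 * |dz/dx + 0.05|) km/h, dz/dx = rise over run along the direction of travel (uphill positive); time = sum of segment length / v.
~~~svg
<path d="M299 310l0-53-14-30 0-4 1-2 5-3 3-3 3-1 2 0 6 3 4 4 5 2 3 0 2-1 2 0 5 3 3 2 2 2 3-2 3-5 0-4 1-3 5-2 14-27 0-1 2-6 12-12 3-1 11 0"/>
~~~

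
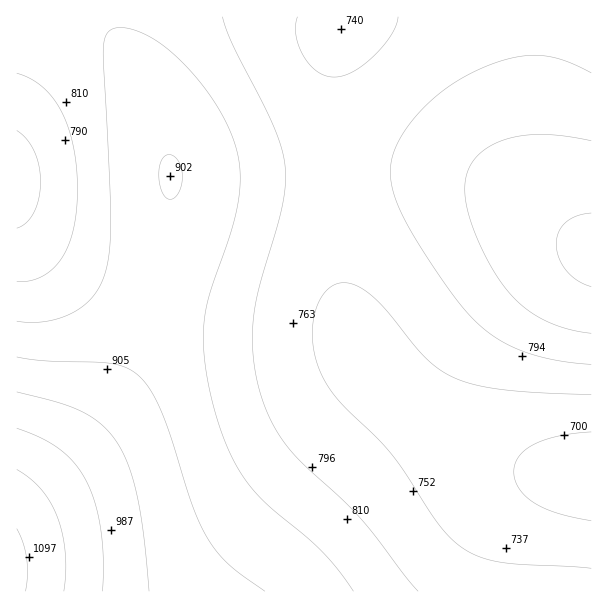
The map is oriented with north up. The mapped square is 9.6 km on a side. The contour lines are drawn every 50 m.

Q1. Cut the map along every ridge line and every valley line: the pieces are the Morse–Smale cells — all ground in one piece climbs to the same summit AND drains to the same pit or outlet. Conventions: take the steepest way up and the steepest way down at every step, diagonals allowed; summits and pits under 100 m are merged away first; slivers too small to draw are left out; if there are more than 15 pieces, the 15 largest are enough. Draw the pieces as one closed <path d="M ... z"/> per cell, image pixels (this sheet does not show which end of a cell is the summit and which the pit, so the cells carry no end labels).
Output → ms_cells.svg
<path d="M342 16l-233 1 1 9 6 12 22 31 14 30 11 30 7 39 0 33-4 41-16 75-12 33-20 39-16 25-23 29-63 64 1 85 575-1 0-117-41-2-35-6-25-9-32-17-34-24-32-26-26-30-13-24-10-28-6-36-6-86 0-114 4-31 7-17z"/><path d="M591 16l-247 0-1 8-6 11-3 16-2 135 5 72 11 62 13 31 11 15 21 24 32 26 34 24 39 20 24 8 29 4 41 1z"/><path d="M108 16l-92 1 1 489 62-63 23-29 16-25 26-54 8-29 11-46 7-59 0-33-4-27-14-42-14-30-22-31z"/>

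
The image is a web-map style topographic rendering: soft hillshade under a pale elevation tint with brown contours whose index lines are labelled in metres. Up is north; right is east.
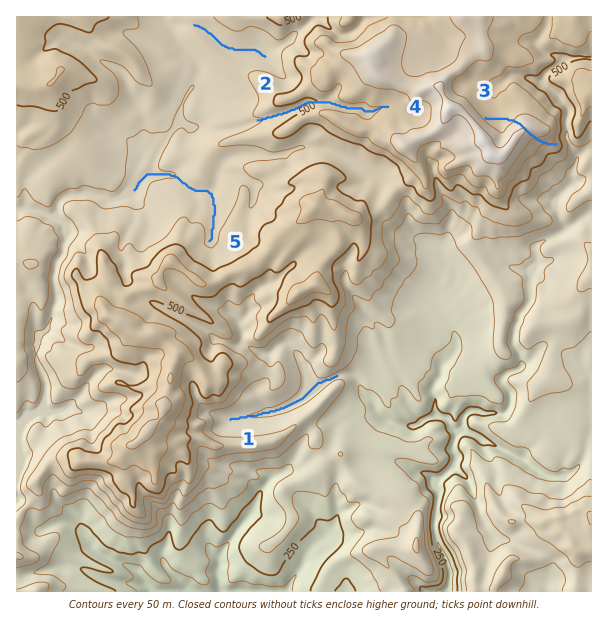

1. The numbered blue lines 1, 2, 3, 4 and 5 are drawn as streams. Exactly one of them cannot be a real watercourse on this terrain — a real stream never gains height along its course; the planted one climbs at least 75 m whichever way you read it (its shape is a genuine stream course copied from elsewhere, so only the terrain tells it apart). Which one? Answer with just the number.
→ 3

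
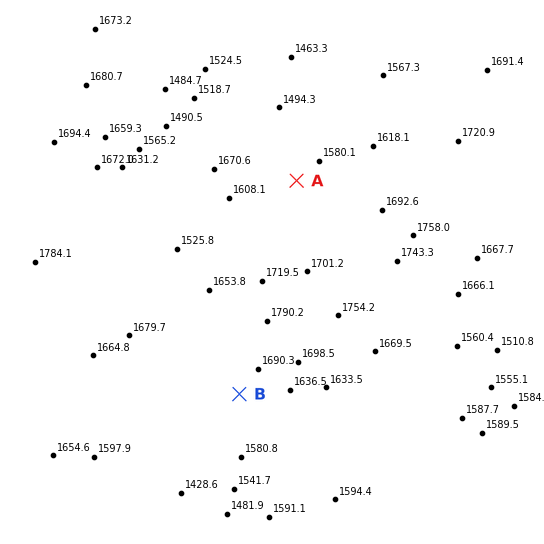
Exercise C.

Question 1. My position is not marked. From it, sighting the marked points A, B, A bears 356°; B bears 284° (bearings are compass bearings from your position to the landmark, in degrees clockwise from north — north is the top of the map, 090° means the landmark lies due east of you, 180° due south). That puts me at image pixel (313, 412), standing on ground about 1620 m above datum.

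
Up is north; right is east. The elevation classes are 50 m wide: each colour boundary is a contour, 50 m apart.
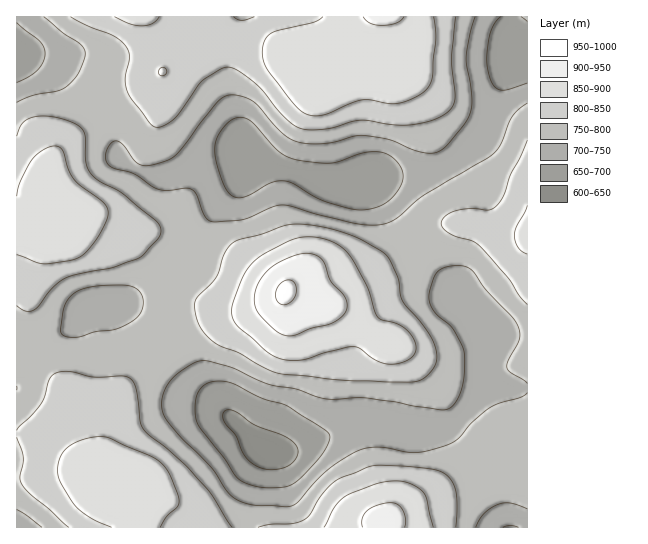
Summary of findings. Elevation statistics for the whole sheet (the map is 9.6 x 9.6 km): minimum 630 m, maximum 960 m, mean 790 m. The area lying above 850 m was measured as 17.3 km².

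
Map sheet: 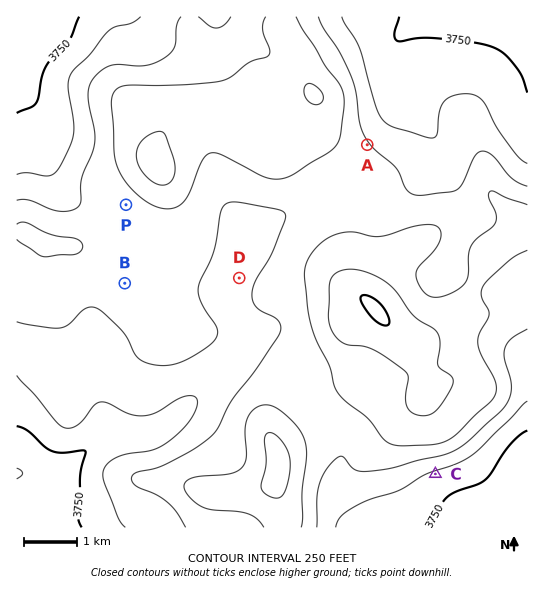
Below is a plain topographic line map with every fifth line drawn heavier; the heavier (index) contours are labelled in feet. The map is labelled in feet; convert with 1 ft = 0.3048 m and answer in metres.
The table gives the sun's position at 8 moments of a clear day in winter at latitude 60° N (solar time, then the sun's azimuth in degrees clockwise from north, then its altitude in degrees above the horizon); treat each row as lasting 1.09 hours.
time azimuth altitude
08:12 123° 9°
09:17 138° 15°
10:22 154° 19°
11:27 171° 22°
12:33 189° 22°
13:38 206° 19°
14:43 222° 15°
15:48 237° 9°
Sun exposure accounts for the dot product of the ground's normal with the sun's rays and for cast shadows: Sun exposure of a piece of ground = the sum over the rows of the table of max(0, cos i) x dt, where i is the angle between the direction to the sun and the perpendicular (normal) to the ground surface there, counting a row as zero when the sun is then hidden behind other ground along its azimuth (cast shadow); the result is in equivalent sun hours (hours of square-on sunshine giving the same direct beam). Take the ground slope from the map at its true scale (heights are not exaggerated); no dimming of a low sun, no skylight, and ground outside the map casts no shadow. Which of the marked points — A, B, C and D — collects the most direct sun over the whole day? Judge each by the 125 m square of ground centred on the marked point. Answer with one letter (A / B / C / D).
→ C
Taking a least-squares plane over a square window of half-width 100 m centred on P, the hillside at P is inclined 5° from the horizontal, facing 216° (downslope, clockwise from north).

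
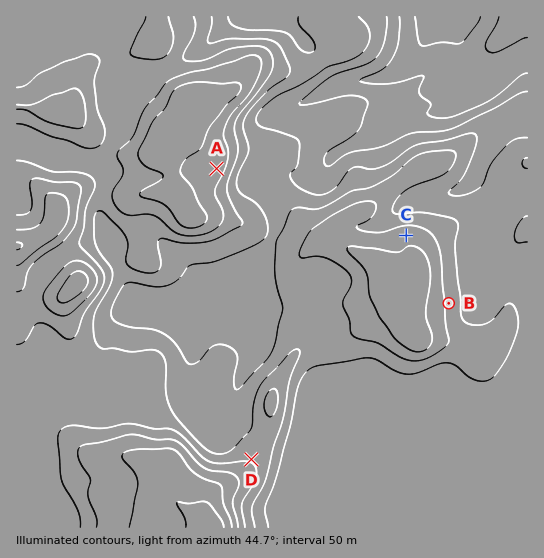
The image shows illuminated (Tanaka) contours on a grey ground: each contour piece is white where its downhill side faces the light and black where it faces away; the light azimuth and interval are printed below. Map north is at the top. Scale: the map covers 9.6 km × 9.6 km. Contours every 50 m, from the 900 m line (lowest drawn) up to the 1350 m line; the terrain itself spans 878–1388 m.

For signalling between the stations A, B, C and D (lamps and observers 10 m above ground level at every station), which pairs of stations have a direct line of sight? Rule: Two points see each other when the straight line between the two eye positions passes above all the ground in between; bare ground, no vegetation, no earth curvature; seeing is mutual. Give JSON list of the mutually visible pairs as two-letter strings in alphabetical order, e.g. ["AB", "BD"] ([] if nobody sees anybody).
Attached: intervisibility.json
["AC", "AD"]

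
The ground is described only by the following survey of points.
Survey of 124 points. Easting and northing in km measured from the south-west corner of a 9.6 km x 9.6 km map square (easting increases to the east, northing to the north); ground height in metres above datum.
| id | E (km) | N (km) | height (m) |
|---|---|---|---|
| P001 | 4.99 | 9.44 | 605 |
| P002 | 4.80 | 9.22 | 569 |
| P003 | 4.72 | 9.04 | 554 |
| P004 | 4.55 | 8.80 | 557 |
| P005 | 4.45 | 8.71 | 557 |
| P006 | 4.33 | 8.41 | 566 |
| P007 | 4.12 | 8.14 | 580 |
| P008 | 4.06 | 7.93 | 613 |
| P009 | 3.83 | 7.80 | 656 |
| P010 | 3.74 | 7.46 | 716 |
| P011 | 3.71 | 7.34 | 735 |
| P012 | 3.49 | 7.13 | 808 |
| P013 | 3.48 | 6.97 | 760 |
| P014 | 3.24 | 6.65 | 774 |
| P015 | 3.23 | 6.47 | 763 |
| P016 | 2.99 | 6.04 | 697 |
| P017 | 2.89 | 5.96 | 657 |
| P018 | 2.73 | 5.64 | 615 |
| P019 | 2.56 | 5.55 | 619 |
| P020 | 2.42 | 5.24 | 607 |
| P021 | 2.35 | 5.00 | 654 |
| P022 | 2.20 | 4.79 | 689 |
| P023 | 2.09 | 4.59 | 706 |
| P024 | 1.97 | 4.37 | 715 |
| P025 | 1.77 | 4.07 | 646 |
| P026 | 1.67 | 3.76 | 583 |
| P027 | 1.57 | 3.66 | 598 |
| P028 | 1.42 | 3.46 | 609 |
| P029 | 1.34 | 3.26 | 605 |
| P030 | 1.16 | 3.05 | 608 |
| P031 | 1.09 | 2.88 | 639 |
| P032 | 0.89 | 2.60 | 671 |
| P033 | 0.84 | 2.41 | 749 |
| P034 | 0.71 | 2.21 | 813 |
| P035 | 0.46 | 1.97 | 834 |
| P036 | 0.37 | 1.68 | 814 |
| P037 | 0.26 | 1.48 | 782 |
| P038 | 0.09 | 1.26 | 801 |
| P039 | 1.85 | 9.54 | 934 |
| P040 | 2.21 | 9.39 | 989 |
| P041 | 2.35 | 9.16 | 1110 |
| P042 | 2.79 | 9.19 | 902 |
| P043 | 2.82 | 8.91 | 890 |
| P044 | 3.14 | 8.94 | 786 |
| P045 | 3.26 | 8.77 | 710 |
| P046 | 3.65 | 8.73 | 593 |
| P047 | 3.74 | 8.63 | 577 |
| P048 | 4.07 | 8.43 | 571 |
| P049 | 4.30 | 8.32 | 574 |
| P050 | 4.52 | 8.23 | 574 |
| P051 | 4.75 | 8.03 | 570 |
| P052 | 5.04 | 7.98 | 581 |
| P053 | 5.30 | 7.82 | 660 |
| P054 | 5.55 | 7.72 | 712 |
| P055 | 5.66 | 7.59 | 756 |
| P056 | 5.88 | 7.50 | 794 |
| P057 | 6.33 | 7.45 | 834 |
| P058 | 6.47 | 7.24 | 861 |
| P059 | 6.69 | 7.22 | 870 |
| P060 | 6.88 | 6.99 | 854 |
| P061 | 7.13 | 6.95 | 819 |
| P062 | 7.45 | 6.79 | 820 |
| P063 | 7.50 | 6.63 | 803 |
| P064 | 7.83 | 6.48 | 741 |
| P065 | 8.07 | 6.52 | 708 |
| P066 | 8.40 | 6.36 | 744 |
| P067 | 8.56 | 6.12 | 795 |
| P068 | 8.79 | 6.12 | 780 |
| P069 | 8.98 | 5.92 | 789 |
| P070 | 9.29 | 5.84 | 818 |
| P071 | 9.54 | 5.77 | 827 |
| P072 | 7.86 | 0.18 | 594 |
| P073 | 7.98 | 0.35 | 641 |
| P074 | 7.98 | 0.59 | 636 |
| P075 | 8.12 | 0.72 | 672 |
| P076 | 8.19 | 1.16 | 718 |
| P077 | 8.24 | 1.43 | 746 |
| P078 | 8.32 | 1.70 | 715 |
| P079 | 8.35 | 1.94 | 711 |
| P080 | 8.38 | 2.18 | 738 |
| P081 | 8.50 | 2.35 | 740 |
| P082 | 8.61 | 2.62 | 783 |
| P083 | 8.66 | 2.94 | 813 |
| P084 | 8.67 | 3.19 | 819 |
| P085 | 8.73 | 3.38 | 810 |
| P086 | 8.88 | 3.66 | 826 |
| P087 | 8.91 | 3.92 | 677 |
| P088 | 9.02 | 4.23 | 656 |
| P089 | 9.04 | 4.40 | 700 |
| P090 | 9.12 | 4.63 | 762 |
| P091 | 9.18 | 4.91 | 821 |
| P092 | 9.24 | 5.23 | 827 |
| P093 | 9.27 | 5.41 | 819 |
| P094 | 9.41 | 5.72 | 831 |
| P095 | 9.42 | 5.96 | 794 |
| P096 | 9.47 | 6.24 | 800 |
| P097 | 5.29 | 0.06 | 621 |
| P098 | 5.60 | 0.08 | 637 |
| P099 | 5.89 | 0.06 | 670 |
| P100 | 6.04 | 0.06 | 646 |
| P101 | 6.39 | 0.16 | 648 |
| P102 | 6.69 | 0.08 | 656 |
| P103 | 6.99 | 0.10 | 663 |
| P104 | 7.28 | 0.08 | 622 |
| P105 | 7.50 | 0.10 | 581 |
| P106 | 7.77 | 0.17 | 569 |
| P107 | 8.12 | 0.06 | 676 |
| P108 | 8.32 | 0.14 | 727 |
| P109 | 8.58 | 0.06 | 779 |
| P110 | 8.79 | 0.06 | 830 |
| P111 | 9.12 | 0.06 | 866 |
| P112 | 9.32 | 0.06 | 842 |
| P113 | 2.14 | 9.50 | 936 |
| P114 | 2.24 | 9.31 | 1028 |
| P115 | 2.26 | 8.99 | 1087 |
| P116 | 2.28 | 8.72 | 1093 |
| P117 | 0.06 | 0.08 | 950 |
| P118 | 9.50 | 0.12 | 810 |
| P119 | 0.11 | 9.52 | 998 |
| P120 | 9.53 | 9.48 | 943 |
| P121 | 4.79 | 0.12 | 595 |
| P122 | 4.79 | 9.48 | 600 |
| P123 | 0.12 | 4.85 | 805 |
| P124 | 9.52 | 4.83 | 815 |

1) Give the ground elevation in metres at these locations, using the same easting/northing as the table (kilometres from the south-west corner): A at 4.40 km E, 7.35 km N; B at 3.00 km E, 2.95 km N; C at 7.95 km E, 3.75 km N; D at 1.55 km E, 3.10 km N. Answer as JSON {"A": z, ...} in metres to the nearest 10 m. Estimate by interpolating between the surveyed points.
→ {"A": 710, "B": 690, "C": 860, "D": 660}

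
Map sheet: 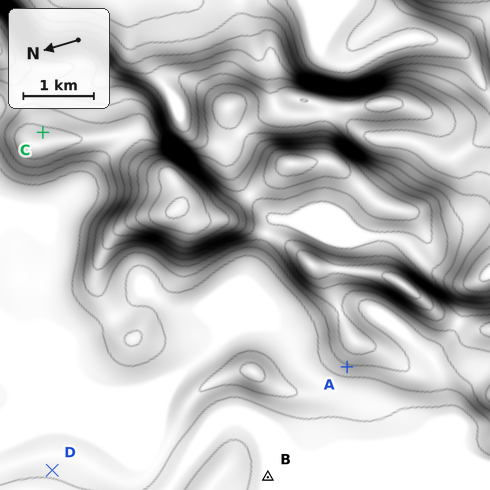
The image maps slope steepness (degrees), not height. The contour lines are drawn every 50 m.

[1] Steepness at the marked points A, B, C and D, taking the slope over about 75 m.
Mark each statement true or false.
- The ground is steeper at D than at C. false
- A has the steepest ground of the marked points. true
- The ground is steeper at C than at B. true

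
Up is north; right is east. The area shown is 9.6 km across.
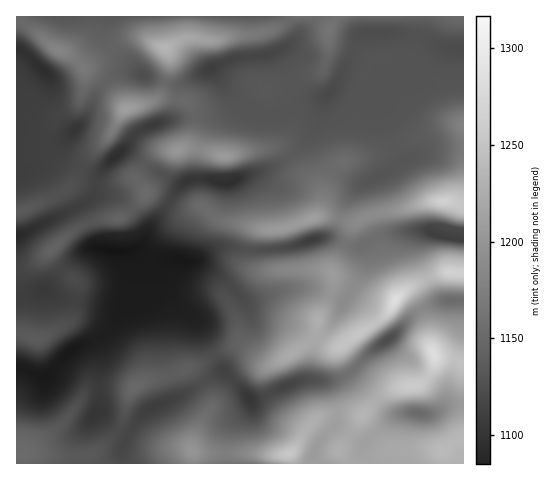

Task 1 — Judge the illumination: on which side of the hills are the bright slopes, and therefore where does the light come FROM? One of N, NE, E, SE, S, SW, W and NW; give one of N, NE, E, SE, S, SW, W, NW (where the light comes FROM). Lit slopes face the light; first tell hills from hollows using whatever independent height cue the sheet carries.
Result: N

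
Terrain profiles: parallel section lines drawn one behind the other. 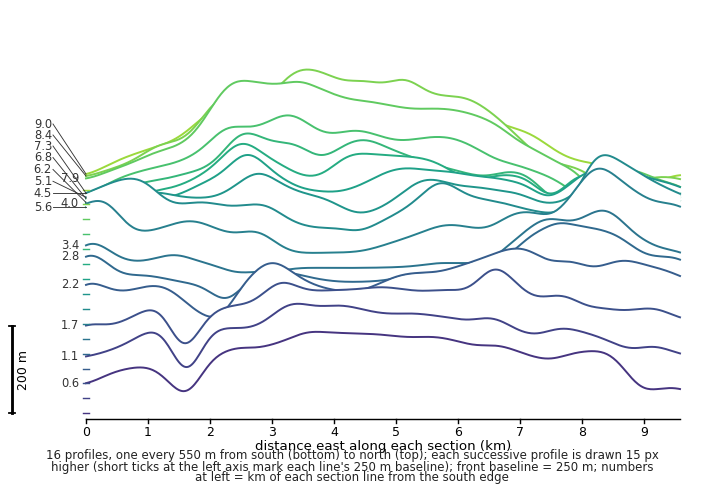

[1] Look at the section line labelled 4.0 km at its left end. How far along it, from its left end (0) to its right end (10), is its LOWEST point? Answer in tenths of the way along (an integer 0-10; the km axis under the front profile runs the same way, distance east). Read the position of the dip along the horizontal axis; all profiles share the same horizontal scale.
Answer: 4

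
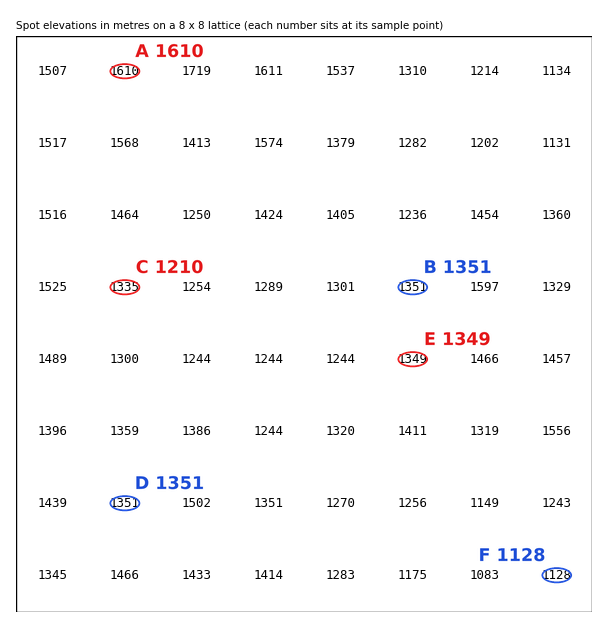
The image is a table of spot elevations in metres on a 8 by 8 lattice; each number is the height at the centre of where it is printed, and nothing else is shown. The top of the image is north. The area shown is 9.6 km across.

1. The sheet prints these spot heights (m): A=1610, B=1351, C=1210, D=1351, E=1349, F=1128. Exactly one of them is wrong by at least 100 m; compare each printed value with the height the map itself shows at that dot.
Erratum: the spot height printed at C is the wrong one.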